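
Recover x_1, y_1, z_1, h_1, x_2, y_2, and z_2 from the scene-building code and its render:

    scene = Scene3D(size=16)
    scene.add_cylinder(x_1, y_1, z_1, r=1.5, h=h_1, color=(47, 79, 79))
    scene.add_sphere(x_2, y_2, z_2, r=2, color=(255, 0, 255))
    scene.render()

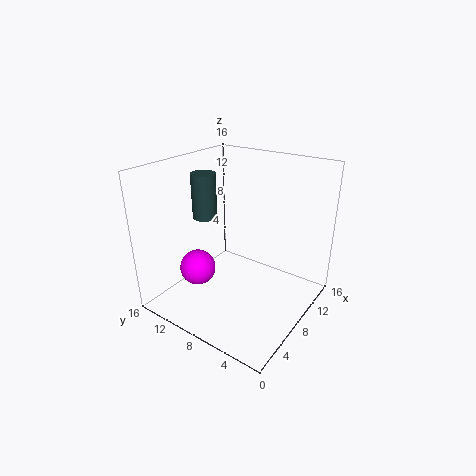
x_1 = 9.5
y_1 = 14
z_1 = 8.5
h_1 = 5.5
x_2 = 5
y_2 = 11.5
z_2 = 4.5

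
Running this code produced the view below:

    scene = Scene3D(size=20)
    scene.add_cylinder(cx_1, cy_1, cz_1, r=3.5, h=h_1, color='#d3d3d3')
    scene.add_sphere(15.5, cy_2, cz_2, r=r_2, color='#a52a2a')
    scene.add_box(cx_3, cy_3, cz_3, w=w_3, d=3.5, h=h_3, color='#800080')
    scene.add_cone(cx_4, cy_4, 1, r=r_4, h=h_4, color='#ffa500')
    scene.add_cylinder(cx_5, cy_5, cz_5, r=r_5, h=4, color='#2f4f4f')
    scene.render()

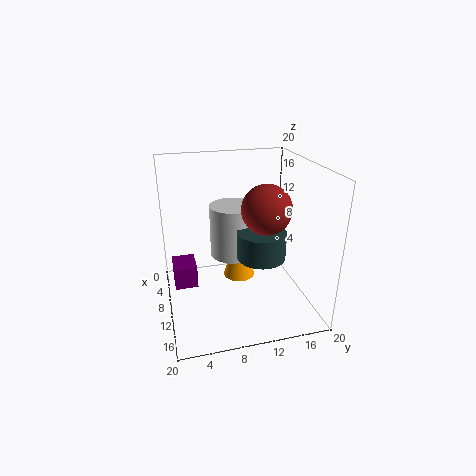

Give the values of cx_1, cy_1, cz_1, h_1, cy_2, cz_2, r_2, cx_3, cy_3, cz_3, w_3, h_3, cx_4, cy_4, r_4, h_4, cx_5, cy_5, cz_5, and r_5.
cx_1 = 5
cy_1 = 10.5
cz_1 = 5
h_1 = 8
cy_2 = 12
cz_2 = 16
r_2 = 3
cx_3 = 2
cy_3 = 1
cz_3 = 0.5
w_3 = 4.5
h_3 = 3.5
cx_4 = 5
cy_4 = 11.5
r_4 = 2.5
h_4 = 8.5
cx_5 = 10
cy_5 = 13.5
cz_5 = 6.5
r_5 = 3.5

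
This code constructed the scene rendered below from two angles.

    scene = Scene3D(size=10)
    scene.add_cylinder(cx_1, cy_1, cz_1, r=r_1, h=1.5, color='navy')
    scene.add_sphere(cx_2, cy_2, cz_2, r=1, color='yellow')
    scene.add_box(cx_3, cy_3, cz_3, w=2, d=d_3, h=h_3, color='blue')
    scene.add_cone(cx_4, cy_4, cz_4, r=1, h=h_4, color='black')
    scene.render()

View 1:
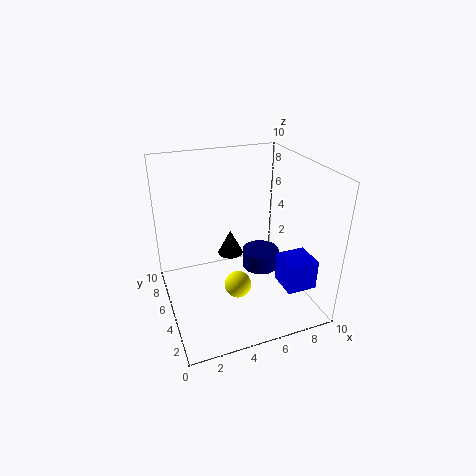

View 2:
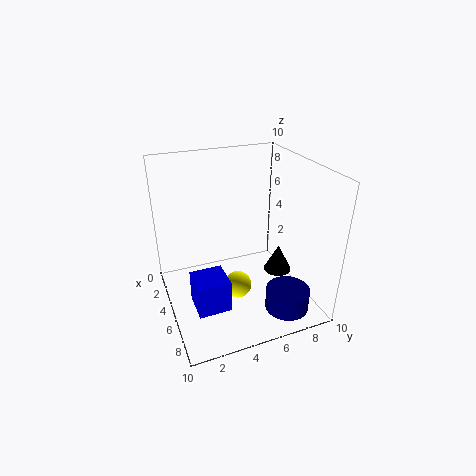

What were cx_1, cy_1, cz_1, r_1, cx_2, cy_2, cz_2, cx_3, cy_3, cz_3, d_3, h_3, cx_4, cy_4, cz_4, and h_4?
cx_1 = 8; cy_1 = 7.5; cz_1 = 0.5; r_1 = 1.5; cx_2 = 5; cy_2 = 5; cz_2 = 1; cx_3 = 7; cy_3 = 1; cz_3 = 2.5; d_3 = 2; h_3 = 2; cx_4 = 5.5; cy_4 = 8; cz_4 = 2; h_4 = 2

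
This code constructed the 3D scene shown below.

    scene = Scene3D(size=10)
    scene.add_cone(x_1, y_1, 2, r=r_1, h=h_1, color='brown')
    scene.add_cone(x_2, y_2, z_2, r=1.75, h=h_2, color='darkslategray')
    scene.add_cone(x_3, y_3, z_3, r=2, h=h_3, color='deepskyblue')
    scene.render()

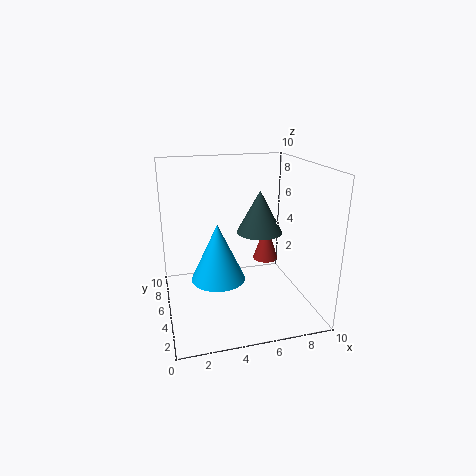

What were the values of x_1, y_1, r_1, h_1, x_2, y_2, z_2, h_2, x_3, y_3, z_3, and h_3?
x_1 = 8, y_1 = 7.5, r_1 = 1, h_1 = 3, x_2 = 7.25, y_2 = 7, z_2 = 4.5, h_2 = 3.25, x_3 = 3.75, y_3 = 6, z_3 = 1.5, h_3 = 4.25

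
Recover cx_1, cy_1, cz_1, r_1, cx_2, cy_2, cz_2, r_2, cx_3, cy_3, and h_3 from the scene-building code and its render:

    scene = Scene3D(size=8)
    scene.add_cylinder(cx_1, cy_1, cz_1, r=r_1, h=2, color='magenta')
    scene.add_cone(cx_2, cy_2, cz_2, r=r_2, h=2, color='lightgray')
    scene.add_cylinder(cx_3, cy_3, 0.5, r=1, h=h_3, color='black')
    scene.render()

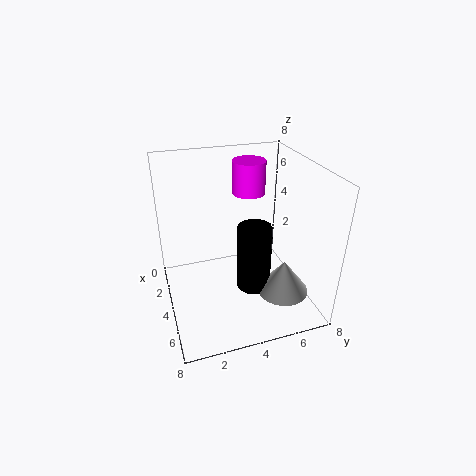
cx_1 = 1.5
cy_1 = 5.5
cz_1 = 5.5
r_1 = 1
cx_2 = 5
cy_2 = 6.5
cz_2 = 0.5
r_2 = 1.5
cx_3 = 4
cy_3 = 5
h_3 = 4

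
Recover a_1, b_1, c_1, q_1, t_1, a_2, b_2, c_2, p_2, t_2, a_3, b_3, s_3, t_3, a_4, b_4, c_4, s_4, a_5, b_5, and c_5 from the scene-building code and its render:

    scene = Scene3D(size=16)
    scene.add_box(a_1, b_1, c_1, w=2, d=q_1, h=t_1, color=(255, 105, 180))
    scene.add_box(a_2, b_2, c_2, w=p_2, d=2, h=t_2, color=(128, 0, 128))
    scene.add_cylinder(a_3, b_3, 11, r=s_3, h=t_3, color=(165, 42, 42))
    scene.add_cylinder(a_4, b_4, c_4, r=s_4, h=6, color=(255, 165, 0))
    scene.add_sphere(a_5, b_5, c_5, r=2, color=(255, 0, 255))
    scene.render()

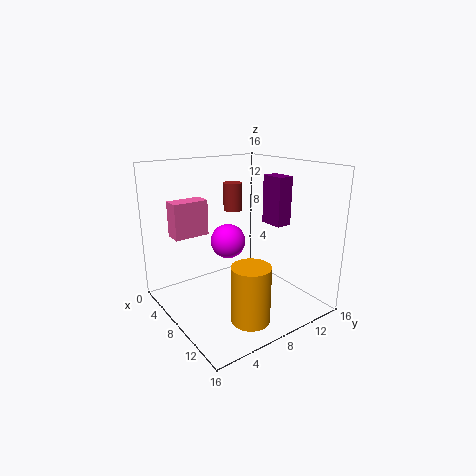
a_1 = 3
b_1 = 2
c_1 = 8
q_1 = 4
t_1 = 4
a_2 = 5
b_2 = 14
c_2 = 8
p_2 = 3
t_2 = 6
a_3 = 7
b_3 = 8
s_3 = 1
t_3 = 3
a_4 = 13
b_4 = 6
c_4 = 1
s_4 = 2
a_5 = 6
b_5 = 8
c_5 = 7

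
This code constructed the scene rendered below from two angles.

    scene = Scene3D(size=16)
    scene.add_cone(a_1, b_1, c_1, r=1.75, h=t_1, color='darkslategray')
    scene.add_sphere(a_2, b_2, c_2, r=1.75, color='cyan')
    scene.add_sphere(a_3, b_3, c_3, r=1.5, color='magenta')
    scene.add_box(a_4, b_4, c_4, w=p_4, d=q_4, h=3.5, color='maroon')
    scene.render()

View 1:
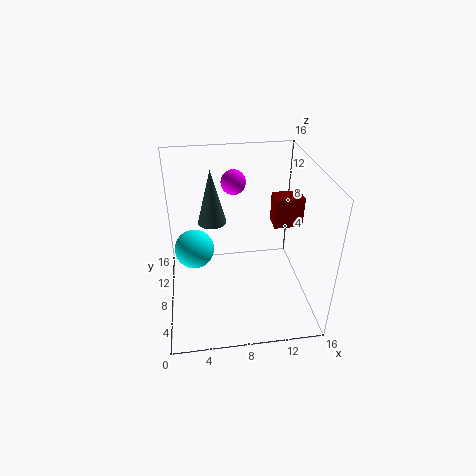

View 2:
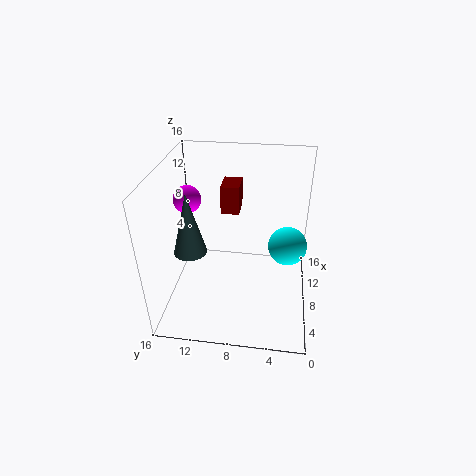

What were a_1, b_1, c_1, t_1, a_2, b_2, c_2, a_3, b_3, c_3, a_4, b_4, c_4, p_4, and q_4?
a_1 = 5.5, b_1 = 12.75, c_1 = 7.5, t_1 = 6.75, a_2 = 3.25, b_2 = 2.75, c_2 = 10.75, a_3 = 8.25, b_3 = 13.5, c_3 = 12.25, a_4 = 12.25, b_4 = 8.5, c_4 = 8.5, p_4 = 3.25, q_4 = 2.25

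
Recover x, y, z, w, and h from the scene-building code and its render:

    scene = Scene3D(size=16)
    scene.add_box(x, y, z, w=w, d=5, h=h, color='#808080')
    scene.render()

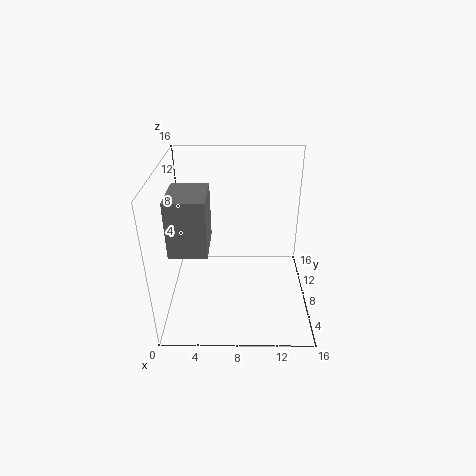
x = 1, y = 4, z = 8, w = 4, h = 6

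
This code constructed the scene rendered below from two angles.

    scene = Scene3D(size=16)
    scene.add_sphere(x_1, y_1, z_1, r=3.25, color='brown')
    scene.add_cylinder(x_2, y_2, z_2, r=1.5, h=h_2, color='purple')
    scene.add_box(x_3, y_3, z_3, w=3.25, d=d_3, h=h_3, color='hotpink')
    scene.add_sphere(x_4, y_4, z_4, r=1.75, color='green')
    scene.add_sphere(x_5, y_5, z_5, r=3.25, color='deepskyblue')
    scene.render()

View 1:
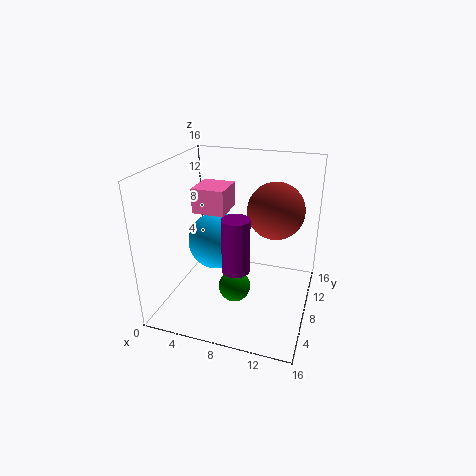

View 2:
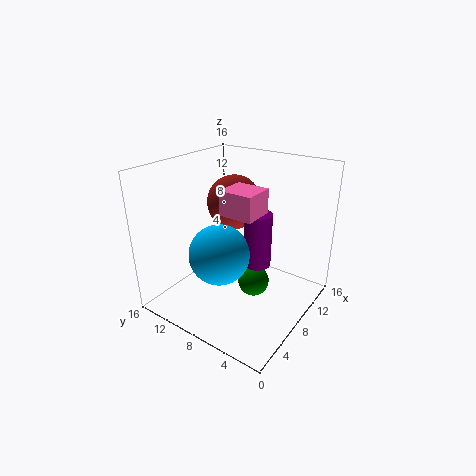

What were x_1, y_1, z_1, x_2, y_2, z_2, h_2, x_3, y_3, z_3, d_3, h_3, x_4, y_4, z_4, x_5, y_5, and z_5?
x_1 = 11.5; y_1 = 11; z_1 = 10.5; x_2 = 8.5; y_2 = 5.75; z_2 = 5.25; h_2 = 6; x_3 = 4.5; y_3 = 4.25; z_3 = 12; d_3 = 3.5; h_3 = 2.5; x_4 = 8.25; y_4 = 6; z_4 = 3; x_5 = 5.25; y_5 = 8.5; z_5 = 7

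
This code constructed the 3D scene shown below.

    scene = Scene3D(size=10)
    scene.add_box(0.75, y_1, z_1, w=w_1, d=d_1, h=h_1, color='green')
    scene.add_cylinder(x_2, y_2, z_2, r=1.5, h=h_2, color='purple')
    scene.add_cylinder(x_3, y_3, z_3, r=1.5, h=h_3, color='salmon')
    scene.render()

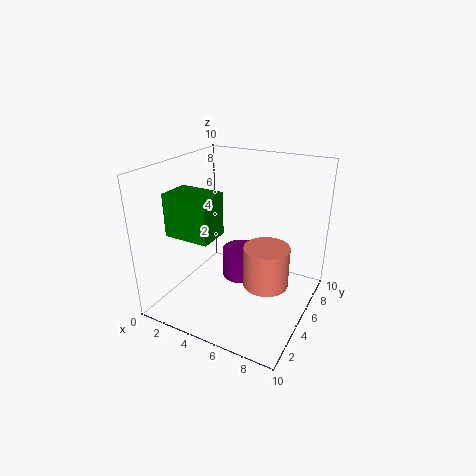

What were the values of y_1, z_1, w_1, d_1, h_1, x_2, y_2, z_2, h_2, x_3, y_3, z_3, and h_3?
y_1 = 2.5
z_1 = 5.25
w_1 = 3.25
d_1 = 2.25
h_1 = 3
x_2 = 4.25
y_2 = 7
z_2 = 0.75
h_2 = 2.25
x_3 = 7.5
y_3 = 4.25
z_3 = 2.5
h_3 = 2.75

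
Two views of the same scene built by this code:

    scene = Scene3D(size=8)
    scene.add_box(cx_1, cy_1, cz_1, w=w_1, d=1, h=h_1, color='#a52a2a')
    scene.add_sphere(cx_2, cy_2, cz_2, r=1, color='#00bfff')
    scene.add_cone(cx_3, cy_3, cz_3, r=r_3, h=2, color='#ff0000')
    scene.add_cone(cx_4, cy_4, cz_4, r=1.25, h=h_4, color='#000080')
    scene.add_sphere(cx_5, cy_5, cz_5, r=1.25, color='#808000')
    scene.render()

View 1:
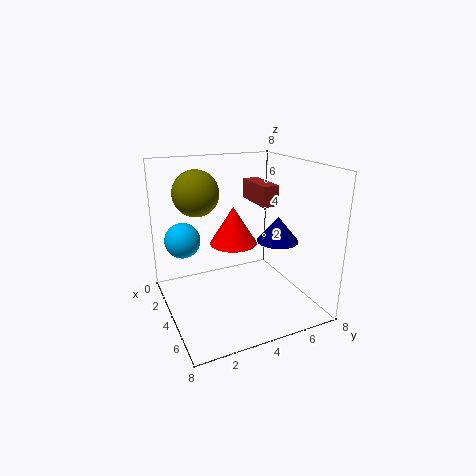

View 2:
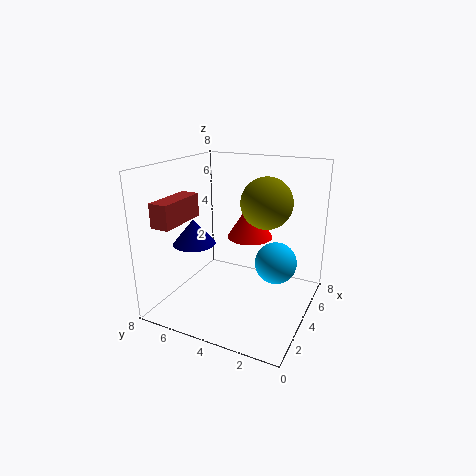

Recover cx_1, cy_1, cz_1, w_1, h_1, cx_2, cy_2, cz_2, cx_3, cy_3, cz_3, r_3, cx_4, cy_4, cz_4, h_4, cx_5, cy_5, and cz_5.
cx_1 = 0.5, cy_1 = 6, cz_1 = 5.25, w_1 = 2.75, h_1 = 1.25, cx_2 = 2.5, cy_2 = 1.25, cz_2 = 3.75, cx_3 = 4.5, cy_3 = 3.5, cz_3 = 4, r_3 = 1.25, cx_4 = 3.75, cy_4 = 6.75, cz_4 = 3.25, h_4 = 1.5, cx_5 = 3, cy_5 = 2, cz_5 = 6.5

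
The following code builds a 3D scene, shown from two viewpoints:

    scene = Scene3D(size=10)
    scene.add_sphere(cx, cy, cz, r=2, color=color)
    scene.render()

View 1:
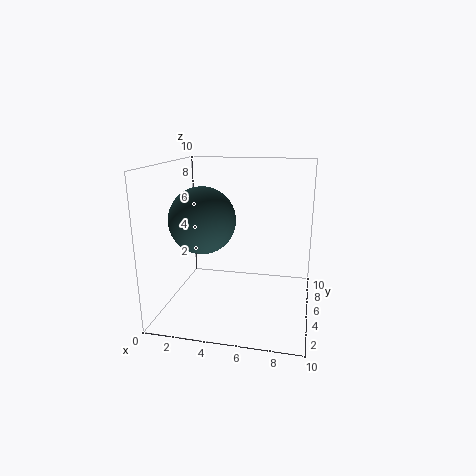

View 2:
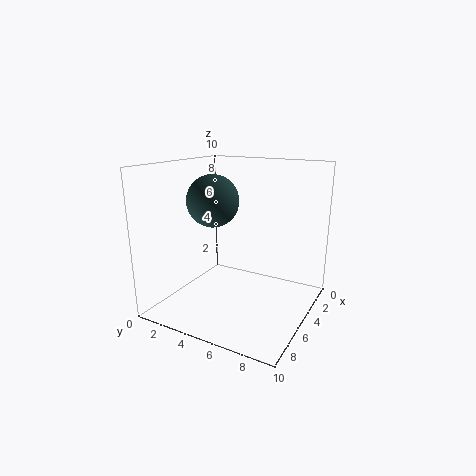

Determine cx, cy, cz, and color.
cx = 3.5
cy = 2
cz = 7
color = 'darkslategray'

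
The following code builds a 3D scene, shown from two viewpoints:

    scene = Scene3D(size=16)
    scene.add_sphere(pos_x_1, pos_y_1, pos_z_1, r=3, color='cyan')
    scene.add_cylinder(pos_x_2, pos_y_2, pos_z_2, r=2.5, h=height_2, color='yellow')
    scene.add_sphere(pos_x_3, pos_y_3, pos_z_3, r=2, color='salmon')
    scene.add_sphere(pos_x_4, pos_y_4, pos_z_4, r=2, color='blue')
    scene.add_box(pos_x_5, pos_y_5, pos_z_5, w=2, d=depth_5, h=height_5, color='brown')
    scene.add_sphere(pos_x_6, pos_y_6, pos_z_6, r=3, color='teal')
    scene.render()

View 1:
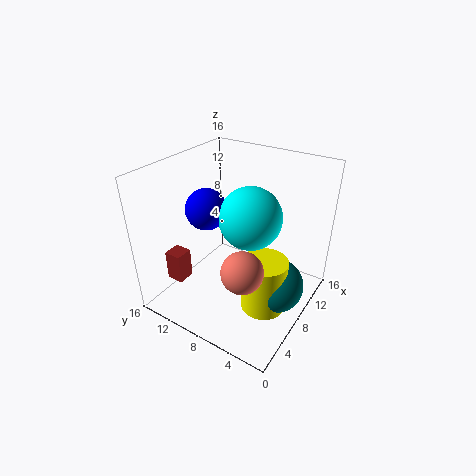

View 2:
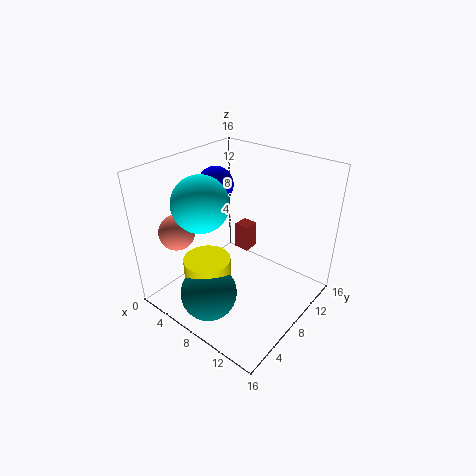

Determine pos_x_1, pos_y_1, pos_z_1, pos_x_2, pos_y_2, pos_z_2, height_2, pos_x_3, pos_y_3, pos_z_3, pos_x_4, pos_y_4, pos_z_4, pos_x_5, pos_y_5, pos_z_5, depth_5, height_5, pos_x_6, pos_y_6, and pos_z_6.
pos_x_1 = 5.5; pos_y_1 = 5; pos_z_1 = 12.5; pos_x_2 = 7; pos_y_2 = 4; pos_z_2 = 1; height_2 = 6; pos_x_3 = 2.5; pos_y_3 = 4; pos_z_3 = 8.5; pos_x_4 = 4; pos_y_4 = 9; pos_z_4 = 13; pos_x_5 = 3.5; pos_y_5 = 13; pos_z_5 = 2.5; depth_5 = 2; height_5 = 3.5; pos_x_6 = 8; pos_y_6 = 3; pos_z_6 = 3.5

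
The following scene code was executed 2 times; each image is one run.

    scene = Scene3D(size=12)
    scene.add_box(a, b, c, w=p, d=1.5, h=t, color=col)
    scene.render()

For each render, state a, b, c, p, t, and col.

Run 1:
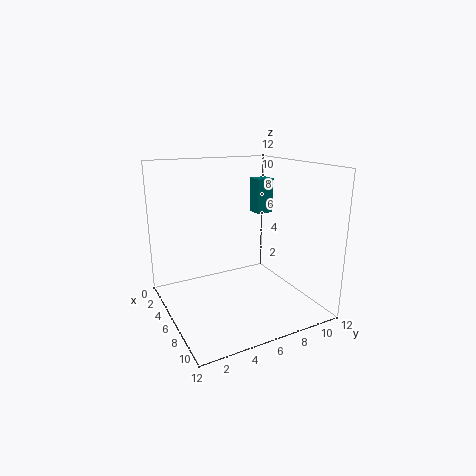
a = 3.5
b = 8.5
c = 7.5
p = 1.5
t = 3
col = 'teal'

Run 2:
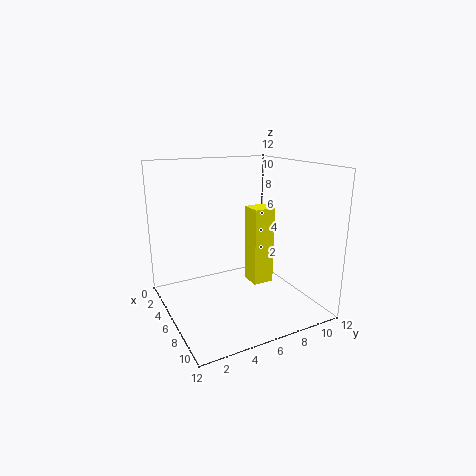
a = 9
b = 5
c = 4
p = 1.5
t = 5.5
col = 'yellow'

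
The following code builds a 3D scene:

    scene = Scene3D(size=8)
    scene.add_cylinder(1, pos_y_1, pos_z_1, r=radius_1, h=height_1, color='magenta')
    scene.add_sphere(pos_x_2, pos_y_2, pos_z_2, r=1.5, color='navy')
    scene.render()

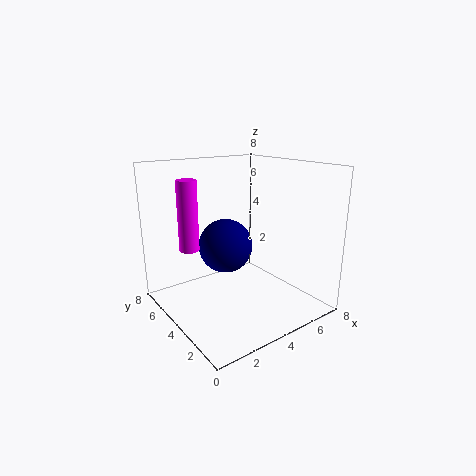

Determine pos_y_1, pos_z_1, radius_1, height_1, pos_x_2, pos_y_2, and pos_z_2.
pos_y_1 = 4
pos_z_1 = 4
radius_1 = 0.5
height_1 = 3.5
pos_x_2 = 3.5
pos_y_2 = 4.5
pos_z_2 = 3.5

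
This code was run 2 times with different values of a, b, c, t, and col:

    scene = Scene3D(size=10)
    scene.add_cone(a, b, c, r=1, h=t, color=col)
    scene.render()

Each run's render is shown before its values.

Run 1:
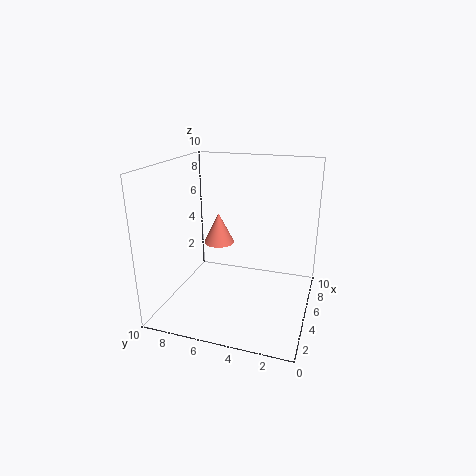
a = 4
b = 6
c = 5
t = 2
col = 'salmon'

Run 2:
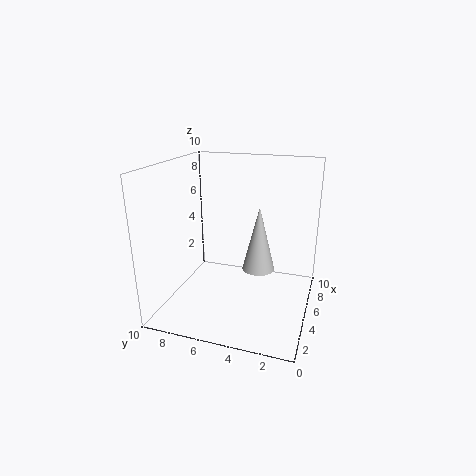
a = 3
b = 3
c = 4
t = 4
col = 'lightgray'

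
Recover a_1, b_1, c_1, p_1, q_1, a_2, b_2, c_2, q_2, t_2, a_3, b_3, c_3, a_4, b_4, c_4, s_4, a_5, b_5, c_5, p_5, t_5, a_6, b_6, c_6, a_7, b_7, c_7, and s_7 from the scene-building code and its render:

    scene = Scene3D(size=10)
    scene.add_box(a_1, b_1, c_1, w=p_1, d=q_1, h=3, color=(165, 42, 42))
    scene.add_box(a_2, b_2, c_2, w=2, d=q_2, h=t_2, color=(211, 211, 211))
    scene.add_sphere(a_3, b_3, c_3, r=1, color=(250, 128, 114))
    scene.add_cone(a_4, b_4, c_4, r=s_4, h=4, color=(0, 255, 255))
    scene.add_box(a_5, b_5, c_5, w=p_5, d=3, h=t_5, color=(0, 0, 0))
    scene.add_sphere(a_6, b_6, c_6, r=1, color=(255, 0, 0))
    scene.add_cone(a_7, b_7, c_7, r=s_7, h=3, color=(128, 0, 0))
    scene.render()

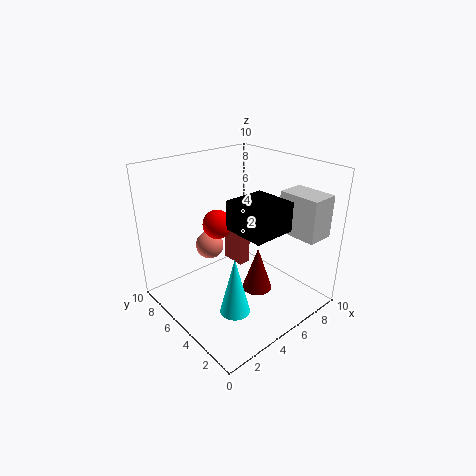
a_1 = 7
b_1 = 7
c_1 = 1
p_1 = 1
q_1 = 2
a_2 = 8
b_2 = 1
c_2 = 5
q_2 = 3
t_2 = 3
a_3 = 4
b_3 = 7
c_3 = 4
a_4 = 3
b_4 = 3
c_4 = 1
s_4 = 1
a_5 = 4
b_5 = 2
c_5 = 6
p_5 = 3
t_5 = 2
a_6 = 4
b_6 = 6
c_6 = 6
a_7 = 5
b_7 = 3
c_7 = 2
s_7 = 1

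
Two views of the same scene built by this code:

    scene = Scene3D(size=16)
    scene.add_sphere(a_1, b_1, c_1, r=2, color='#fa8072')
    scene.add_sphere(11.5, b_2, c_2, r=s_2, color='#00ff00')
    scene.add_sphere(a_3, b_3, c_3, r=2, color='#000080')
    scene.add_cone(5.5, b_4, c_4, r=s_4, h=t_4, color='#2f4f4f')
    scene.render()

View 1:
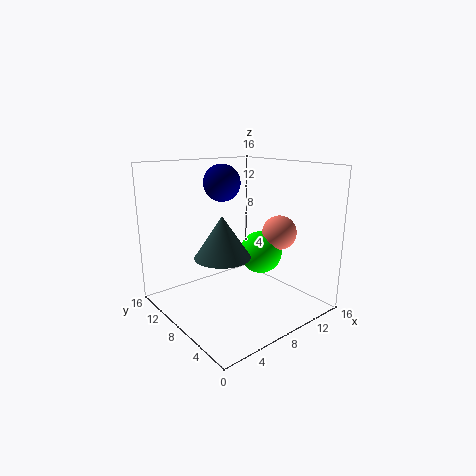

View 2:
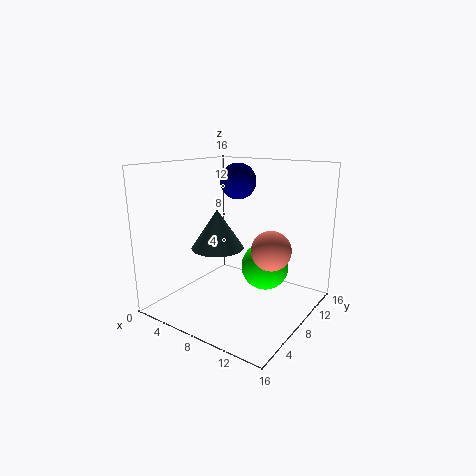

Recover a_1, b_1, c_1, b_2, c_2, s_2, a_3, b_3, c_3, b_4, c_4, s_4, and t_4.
a_1 = 13; b_1 = 6.5; c_1 = 8; b_2 = 8; c_2 = 5.5; s_2 = 2.5; a_3 = 7; b_3 = 9.5; c_3 = 14; b_4 = 7.5; c_4 = 6.5; s_4 = 3; t_4 = 4.5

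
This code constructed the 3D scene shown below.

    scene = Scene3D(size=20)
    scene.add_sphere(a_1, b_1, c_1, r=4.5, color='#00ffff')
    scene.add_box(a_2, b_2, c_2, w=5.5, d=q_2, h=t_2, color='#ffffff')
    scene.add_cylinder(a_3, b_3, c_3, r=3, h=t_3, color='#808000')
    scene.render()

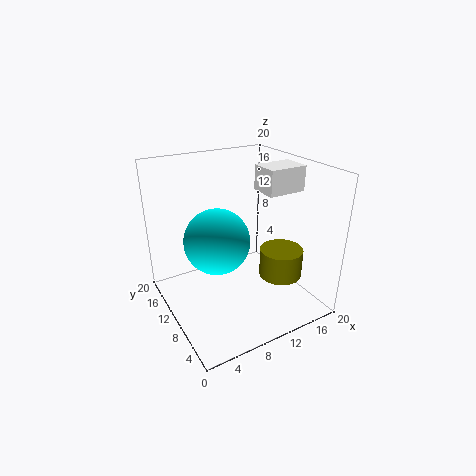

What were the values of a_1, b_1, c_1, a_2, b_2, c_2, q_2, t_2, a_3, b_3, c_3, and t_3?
a_1 = 7; b_1 = 10.5; c_1 = 10; a_2 = 13.5; b_2 = 7.5; c_2 = 16; q_2 = 4; t_2 = 3.5; a_3 = 15; b_3 = 6.5; c_3 = 4.5; t_3 = 4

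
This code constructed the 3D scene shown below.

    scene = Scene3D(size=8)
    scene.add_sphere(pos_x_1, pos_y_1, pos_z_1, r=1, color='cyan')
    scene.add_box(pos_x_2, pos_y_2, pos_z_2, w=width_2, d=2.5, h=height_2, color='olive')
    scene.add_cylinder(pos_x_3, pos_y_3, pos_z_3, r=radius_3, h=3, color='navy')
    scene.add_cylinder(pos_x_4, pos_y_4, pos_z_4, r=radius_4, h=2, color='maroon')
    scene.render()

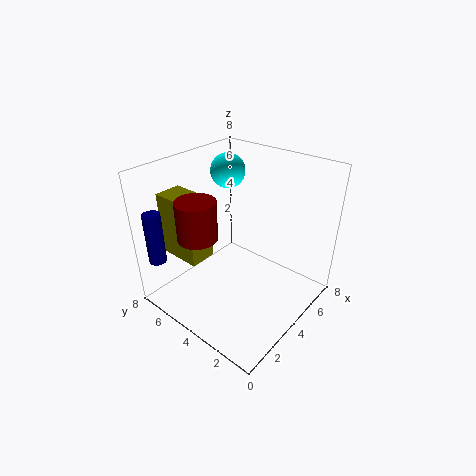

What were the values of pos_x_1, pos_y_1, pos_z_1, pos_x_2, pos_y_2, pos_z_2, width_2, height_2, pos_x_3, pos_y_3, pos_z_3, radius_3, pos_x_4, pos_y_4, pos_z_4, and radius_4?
pos_x_1 = 5.5; pos_y_1 = 6; pos_z_1 = 7; pos_x_2 = 1.5; pos_y_2 = 5; pos_z_2 = 3; width_2 = 1.5; height_2 = 3.5; pos_x_3 = 1; pos_y_3 = 7.5; pos_z_3 = 2.5; radius_3 = 0.5; pos_x_4 = 1.5; pos_y_4 = 4.5; pos_z_4 = 5; radius_4 = 1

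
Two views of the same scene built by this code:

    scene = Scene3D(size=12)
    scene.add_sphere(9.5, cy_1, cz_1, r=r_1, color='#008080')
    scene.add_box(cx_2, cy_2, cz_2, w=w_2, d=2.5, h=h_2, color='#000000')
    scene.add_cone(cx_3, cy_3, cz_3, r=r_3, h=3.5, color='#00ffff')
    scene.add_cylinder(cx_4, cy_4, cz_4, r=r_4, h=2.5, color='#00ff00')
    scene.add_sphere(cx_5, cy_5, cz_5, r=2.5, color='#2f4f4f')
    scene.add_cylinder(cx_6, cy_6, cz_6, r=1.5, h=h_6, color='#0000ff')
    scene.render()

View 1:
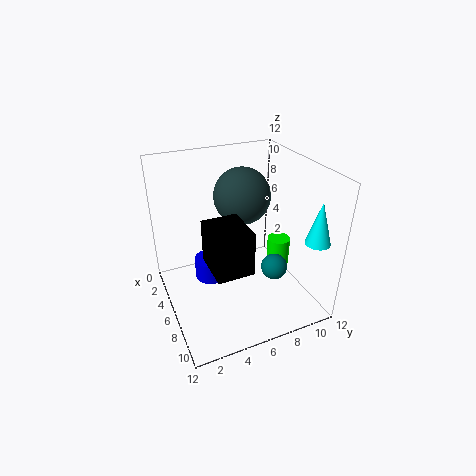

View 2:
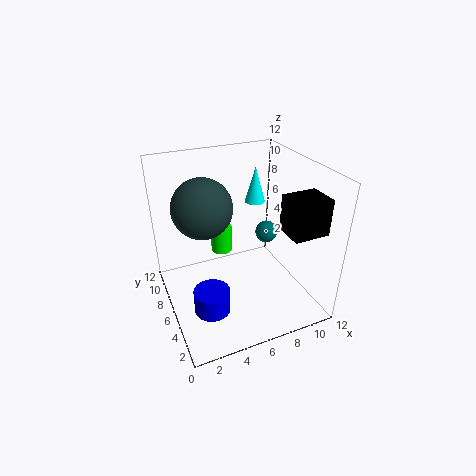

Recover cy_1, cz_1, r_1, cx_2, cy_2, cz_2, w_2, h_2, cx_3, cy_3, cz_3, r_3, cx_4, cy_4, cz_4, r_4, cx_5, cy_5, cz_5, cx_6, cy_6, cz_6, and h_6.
cy_1 = 7.5
cz_1 = 5
r_1 = 1
cx_2 = 9
cy_2 = 2
cz_2 = 7
w_2 = 3
h_2 = 3
cx_3 = 10
cy_3 = 11
cz_3 = 6.5
r_3 = 1
cx_4 = 6
cy_4 = 10
cz_4 = 2.5
r_4 = 1
cx_5 = 3.5
cy_5 = 7.5
cz_5 = 8.5
cx_6 = 3
cy_6 = 4.5
cz_6 = 0.5
h_6 = 2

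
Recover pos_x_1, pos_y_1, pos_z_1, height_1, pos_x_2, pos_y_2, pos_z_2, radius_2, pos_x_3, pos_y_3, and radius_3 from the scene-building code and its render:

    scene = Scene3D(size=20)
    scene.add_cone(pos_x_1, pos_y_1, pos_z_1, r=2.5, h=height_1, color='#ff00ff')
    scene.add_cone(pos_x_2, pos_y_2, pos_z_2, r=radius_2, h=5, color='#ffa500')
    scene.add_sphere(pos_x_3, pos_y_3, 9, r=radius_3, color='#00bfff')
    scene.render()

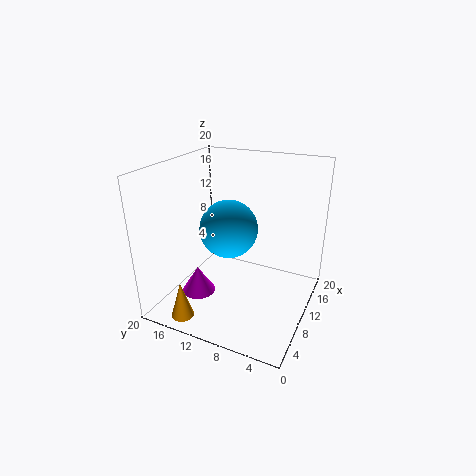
pos_x_1 = 8.5
pos_y_1 = 16
pos_z_1 = 0.5
height_1 = 4
pos_x_2 = 2
pos_y_2 = 14.5
pos_z_2 = 1
radius_2 = 1.5
pos_x_3 = 14
pos_y_3 = 13.5
radius_3 = 4.5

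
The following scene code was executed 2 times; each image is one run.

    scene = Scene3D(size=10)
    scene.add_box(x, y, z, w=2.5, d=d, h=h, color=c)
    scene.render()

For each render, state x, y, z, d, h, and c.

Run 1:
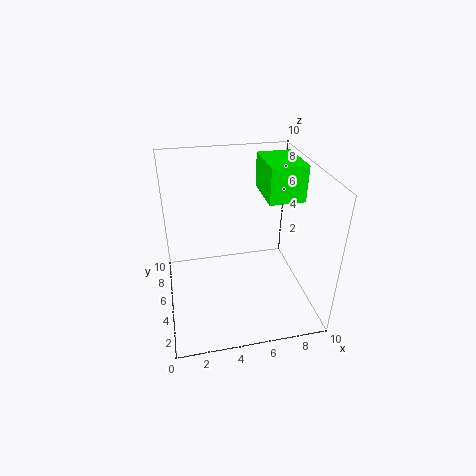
x = 7, y = 4.5, z = 7.5, d = 3.5, h = 2.5, c = 'lime'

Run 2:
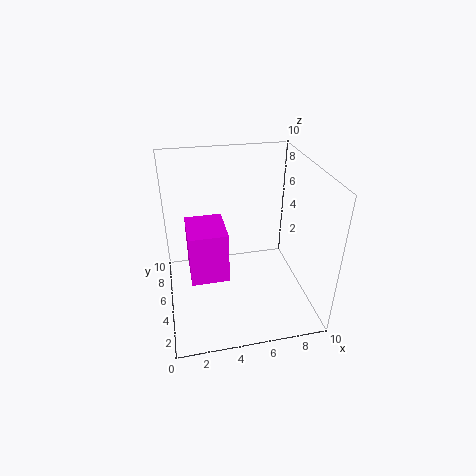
x = 1.5, y = 3, z = 3, d = 3, h = 3.5, c = 'magenta'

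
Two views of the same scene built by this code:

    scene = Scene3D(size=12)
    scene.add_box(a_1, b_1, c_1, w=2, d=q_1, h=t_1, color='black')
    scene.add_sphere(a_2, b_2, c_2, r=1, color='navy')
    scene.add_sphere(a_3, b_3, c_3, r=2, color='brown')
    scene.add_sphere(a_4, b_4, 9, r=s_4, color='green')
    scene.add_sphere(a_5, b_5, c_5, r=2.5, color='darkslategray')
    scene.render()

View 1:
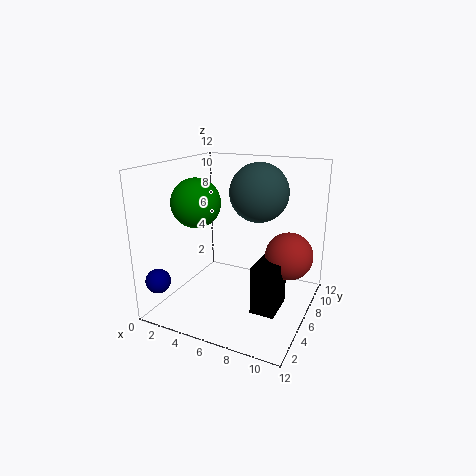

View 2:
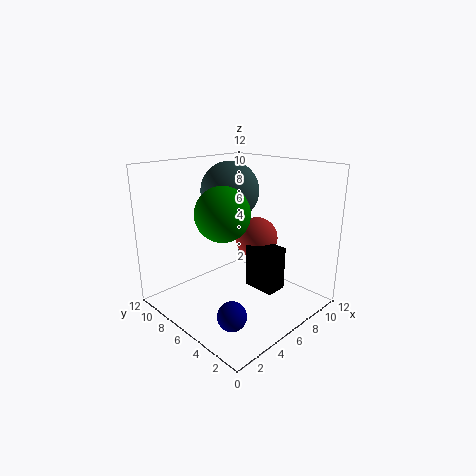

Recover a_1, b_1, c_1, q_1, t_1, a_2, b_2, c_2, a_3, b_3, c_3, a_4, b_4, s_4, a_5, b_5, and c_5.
a_1 = 8, b_1 = 4, c_1 = 0.5, q_1 = 3, t_1 = 4, a_2 = 1, b_2 = 1.5, c_2 = 3, a_3 = 10, b_3 = 7.5, c_3 = 4.5, a_4 = 3, b_4 = 4.5, s_4 = 2, a_5 = 7, b_5 = 8, c_5 = 9.5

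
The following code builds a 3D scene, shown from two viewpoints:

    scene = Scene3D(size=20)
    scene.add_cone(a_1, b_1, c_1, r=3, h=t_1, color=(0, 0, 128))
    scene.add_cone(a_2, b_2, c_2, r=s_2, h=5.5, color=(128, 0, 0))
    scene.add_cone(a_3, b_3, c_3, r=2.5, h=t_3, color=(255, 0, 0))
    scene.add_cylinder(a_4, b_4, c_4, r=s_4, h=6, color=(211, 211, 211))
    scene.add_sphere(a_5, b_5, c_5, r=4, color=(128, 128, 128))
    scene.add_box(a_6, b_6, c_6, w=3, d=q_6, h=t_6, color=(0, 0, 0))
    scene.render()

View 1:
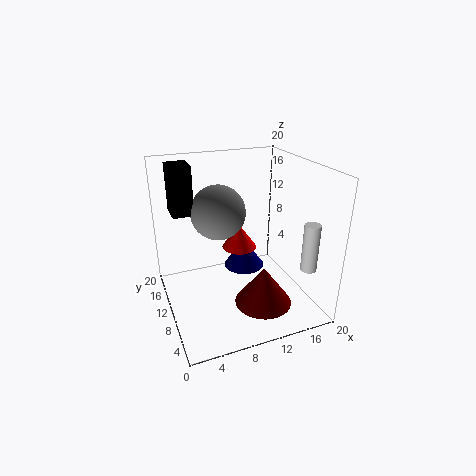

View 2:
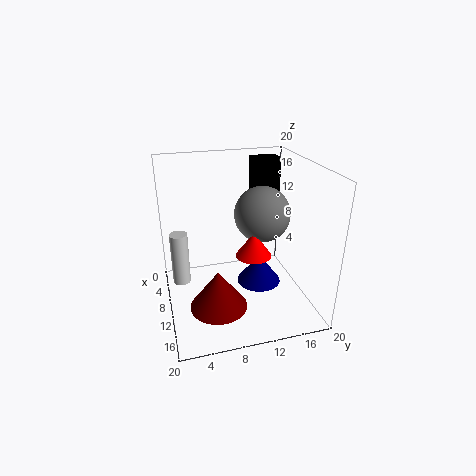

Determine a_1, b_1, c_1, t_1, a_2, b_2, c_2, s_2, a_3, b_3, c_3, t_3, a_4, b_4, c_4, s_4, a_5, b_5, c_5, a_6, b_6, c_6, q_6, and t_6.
a_1 = 12, b_1 = 12.5, c_1 = 4, t_1 = 4, a_2 = 12.5, b_2 = 6.5, c_2 = 1, s_2 = 4, a_3 = 11, b_3 = 12, c_3 = 7.5, t_3 = 3.5, a_4 = 16, b_4 = 1.5, c_4 = 8.5, s_4 = 1, a_5 = 8.5, b_5 = 14, c_5 = 12.5, a_6 = 2, b_6 = 14, c_6 = 12.5, q_6 = 4, t_6 = 7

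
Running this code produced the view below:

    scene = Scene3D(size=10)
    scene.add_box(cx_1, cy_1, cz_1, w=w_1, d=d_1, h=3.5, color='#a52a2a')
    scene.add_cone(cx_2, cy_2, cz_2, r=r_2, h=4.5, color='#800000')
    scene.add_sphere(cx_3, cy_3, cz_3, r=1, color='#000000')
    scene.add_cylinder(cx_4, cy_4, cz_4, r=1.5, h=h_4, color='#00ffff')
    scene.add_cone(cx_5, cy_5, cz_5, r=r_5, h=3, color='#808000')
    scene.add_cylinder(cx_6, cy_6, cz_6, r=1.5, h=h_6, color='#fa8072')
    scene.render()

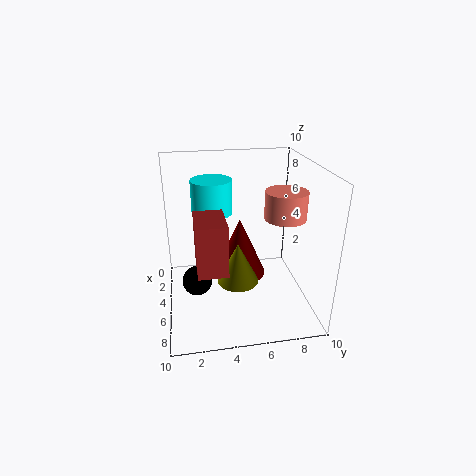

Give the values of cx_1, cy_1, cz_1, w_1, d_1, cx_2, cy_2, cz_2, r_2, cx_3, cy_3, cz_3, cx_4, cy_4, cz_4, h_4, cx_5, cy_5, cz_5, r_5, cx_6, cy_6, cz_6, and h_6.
cx_1 = 4.5; cy_1 = 2; cz_1 = 3.5; w_1 = 3; d_1 = 2; cx_2 = 3; cy_2 = 5.5; cz_2 = 1; r_2 = 2; cx_3 = 6; cy_3 = 2; cz_3 = 2.5; cx_4 = 2.5; cy_4 = 3.5; cz_4 = 6; h_4 = 2.5; cx_5 = 5; cy_5 = 5; cz_5 = 1.5; r_5 = 1.5; cx_6 = 4.5; cy_6 = 8.5; cz_6 = 6; h_6 = 2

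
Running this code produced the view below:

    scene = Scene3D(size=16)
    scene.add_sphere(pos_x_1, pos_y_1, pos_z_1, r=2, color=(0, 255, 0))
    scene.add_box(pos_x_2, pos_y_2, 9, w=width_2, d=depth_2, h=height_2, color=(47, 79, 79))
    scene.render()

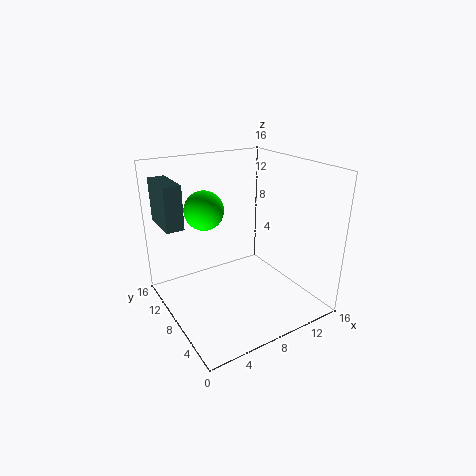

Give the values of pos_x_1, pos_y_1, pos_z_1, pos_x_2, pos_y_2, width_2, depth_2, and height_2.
pos_x_1 = 4, pos_y_1 = 8, pos_z_1 = 12, pos_x_2 = 1, pos_y_2 = 11, width_2 = 2, depth_2 = 5, height_2 = 5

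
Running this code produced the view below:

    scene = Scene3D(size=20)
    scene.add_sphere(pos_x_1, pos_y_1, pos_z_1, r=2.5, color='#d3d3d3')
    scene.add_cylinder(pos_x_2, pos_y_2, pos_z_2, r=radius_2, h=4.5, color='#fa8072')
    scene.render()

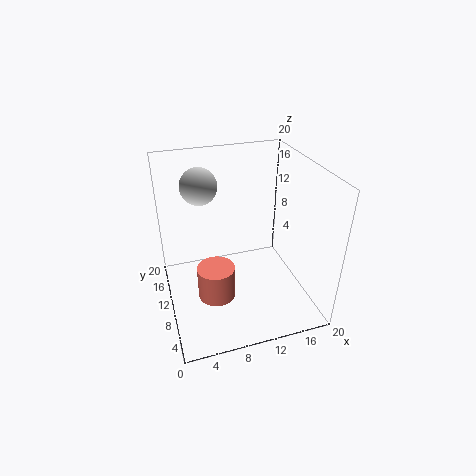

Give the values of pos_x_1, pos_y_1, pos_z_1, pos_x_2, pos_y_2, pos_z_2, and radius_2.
pos_x_1 = 5.5
pos_y_1 = 13
pos_z_1 = 17
pos_x_2 = 6
pos_y_2 = 7
pos_z_2 = 3.5
radius_2 = 2.5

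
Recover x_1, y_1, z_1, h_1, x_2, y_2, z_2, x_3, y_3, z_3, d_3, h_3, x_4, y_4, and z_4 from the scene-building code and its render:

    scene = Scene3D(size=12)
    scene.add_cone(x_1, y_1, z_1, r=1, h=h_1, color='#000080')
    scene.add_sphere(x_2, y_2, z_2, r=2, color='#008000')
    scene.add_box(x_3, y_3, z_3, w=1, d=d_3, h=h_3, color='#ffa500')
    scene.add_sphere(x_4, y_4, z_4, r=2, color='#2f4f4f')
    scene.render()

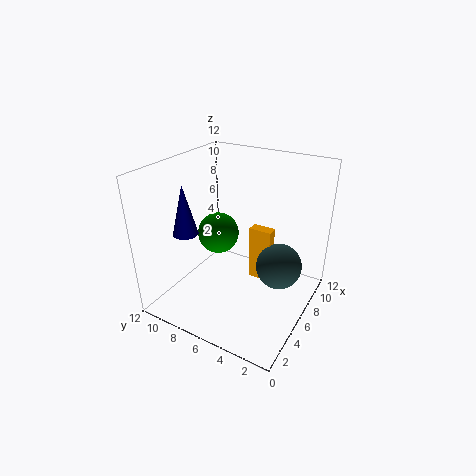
x_1 = 3, y_1 = 9, z_1 = 7, h_1 = 4, x_2 = 9, y_2 = 10, z_2 = 4, x_3 = 8, y_3 = 4, z_3 = 1, d_3 = 2, h_3 = 5, x_4 = 8, y_4 = 3, z_4 = 3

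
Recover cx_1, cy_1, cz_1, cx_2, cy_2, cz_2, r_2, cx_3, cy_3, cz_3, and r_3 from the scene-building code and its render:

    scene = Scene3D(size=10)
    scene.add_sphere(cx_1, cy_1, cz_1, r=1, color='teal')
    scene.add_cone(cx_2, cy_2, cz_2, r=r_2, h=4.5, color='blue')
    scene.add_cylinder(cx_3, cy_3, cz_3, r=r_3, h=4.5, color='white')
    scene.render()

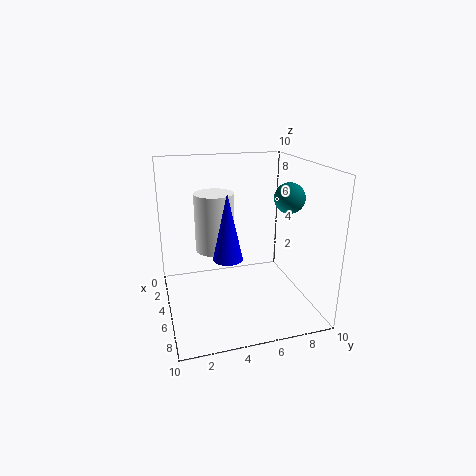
cx_1 = 6.5
cy_1 = 8
cz_1 = 8
cx_2 = 6
cy_2 = 4
cz_2 = 4
r_2 = 1
cx_3 = 2
cy_3 = 4
cz_3 = 3
r_3 = 1.5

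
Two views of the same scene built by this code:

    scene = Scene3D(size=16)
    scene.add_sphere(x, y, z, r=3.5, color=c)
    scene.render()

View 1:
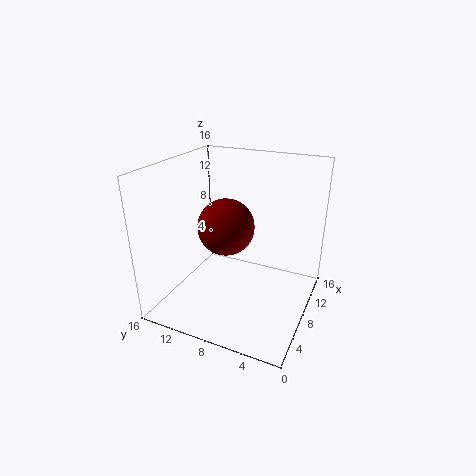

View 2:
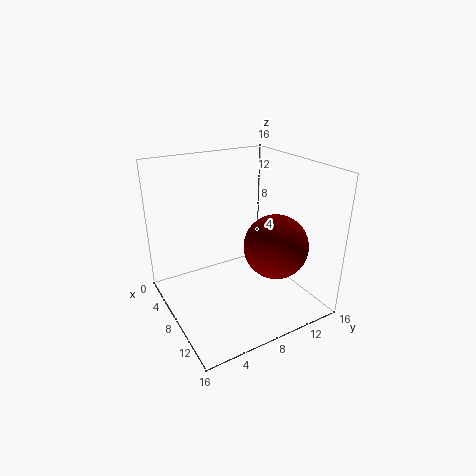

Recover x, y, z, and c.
x = 11, y = 11, z = 7.5, c = 'maroon'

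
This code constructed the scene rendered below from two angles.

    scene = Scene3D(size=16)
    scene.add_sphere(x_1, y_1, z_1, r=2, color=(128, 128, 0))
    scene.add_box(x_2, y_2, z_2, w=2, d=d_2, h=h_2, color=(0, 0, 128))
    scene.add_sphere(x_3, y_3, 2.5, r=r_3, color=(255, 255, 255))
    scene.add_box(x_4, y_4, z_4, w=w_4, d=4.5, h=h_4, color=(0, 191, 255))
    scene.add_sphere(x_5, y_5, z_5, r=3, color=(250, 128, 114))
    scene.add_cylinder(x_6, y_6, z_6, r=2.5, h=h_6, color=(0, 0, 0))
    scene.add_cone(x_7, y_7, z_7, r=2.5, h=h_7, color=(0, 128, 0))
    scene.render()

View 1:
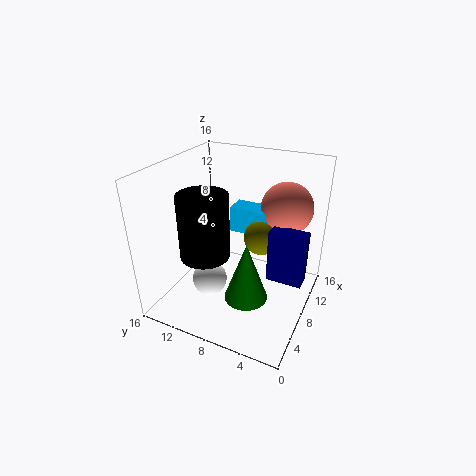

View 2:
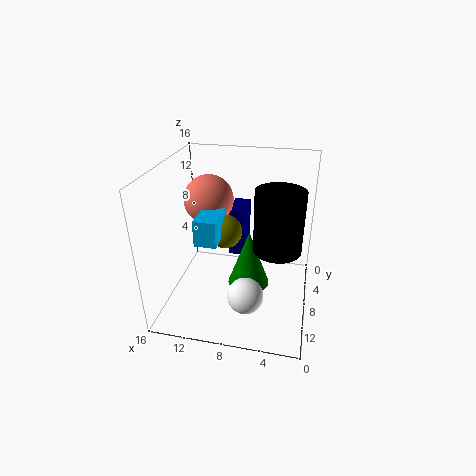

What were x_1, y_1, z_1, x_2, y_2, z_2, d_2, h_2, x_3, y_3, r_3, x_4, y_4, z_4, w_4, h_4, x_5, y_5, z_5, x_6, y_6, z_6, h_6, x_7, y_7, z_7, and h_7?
x_1 = 10
y_1 = 6
z_1 = 7.5
x_2 = 8
y_2 = 0.5
z_2 = 3.5
d_2 = 4
h_2 = 6
x_3 = 6.5
y_3 = 11
r_3 = 2
x_4 = 10
y_4 = 5.5
z_4 = 7.5
w_4 = 2.5
h_4 = 3
x_5 = 12.5
y_5 = 4
z_5 = 10.5
x_6 = 3.5
y_6 = 9.5
z_6 = 8
h_6 = 6.5
x_7 = 7
y_7 = 6.5
z_7 = 1
h_7 = 7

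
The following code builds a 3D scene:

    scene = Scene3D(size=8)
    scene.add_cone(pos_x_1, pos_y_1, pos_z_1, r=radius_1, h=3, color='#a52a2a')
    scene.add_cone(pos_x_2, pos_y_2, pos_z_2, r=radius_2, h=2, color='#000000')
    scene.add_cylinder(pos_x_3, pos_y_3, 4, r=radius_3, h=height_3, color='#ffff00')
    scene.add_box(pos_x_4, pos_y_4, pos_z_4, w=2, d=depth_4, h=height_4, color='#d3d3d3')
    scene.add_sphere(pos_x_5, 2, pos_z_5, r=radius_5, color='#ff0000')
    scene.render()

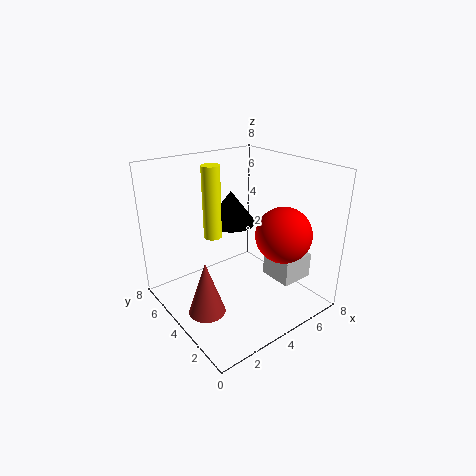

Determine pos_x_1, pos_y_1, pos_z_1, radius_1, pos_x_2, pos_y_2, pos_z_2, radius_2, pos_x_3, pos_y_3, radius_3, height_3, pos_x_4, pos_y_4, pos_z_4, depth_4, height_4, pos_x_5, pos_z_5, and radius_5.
pos_x_1 = 1.5
pos_y_1 = 3.5
pos_z_1 = 0.5
radius_1 = 1
pos_x_2 = 5
pos_y_2 = 6
pos_z_2 = 4
radius_2 = 1.5
pos_x_3 = 3
pos_y_3 = 5
radius_3 = 0.5
height_3 = 4
pos_x_4 = 6
pos_y_4 = 2
pos_z_4 = 1
depth_4 = 2
height_4 = 1.5
pos_x_5 = 5.5
pos_z_5 = 4.5
radius_5 = 1.5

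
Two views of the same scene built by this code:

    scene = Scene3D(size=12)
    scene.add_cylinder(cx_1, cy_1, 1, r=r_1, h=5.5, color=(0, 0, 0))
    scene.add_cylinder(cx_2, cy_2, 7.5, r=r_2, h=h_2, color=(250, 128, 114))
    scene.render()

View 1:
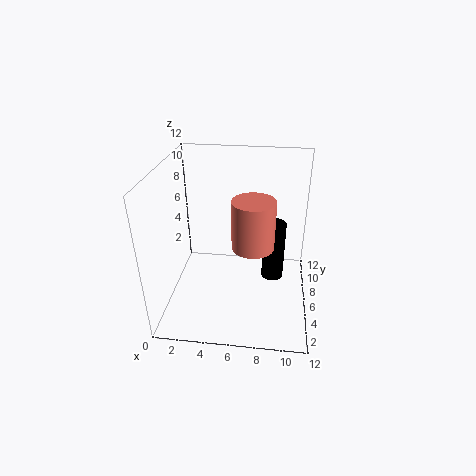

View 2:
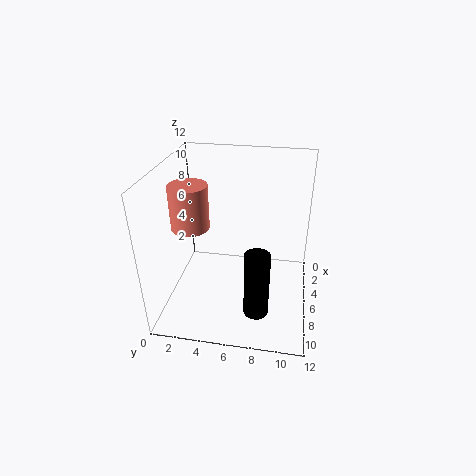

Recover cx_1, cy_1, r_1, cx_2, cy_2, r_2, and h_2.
cx_1 = 9
cy_1 = 8
r_1 = 1
cx_2 = 7.5
cy_2 = 2.5
r_2 = 1.5
h_2 = 3.5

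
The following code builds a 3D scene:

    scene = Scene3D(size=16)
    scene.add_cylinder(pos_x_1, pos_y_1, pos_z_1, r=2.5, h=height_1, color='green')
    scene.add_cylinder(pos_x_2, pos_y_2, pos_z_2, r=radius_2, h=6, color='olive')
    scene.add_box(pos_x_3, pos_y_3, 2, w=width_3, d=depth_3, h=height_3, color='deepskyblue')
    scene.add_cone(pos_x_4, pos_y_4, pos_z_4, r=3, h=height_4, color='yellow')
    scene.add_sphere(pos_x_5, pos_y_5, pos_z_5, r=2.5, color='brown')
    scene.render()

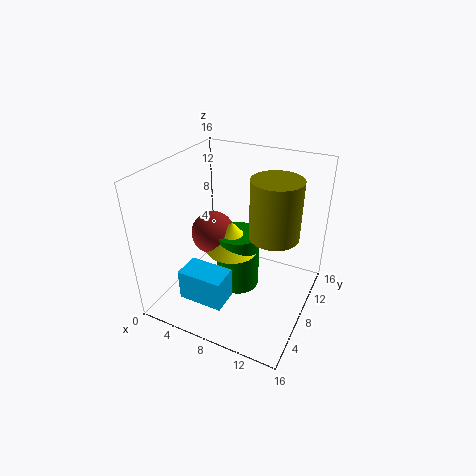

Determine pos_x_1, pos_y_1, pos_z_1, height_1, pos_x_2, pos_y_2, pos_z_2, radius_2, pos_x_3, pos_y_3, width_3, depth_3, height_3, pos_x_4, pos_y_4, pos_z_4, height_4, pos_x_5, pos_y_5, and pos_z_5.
pos_x_1 = 7.5, pos_y_1 = 9, pos_z_1 = 1, height_1 = 7, pos_x_2 = 12.5, pos_y_2 = 7, pos_z_2 = 10, radius_2 = 2.5, pos_x_3 = 3.5, pos_y_3 = 2.5, width_3 = 5, depth_3 = 3, height_3 = 3.5, pos_x_4 = 7, pos_y_4 = 8.5, pos_z_4 = 6, height_4 = 3.5, pos_x_5 = 4.5, pos_y_5 = 8.5, pos_z_5 = 7.5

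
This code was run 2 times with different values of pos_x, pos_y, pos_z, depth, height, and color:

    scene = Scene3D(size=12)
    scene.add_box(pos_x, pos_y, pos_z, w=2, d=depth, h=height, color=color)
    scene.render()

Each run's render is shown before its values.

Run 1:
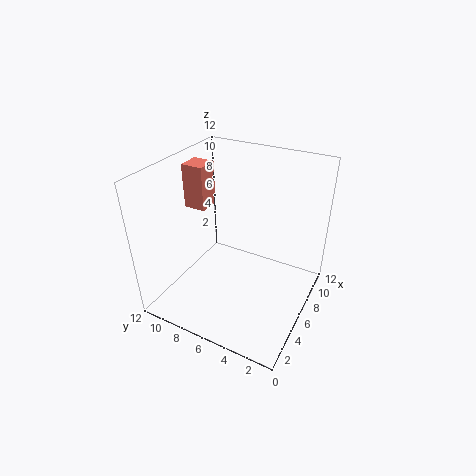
pos_x = 7
pos_y = 10
pos_z = 7
depth = 2
height = 4
color = 'salmon'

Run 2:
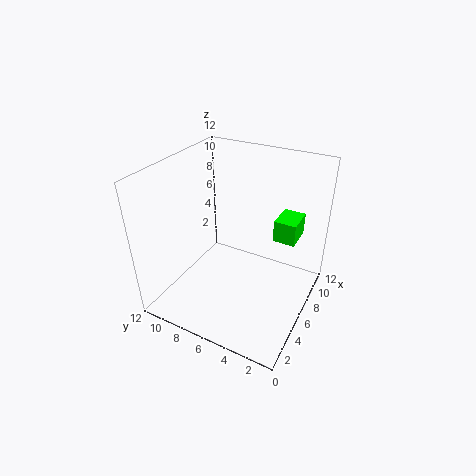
pos_x = 3.5
pos_y = 0.5
pos_z = 8.5
depth = 1.5
height = 1.5
color = 'lime'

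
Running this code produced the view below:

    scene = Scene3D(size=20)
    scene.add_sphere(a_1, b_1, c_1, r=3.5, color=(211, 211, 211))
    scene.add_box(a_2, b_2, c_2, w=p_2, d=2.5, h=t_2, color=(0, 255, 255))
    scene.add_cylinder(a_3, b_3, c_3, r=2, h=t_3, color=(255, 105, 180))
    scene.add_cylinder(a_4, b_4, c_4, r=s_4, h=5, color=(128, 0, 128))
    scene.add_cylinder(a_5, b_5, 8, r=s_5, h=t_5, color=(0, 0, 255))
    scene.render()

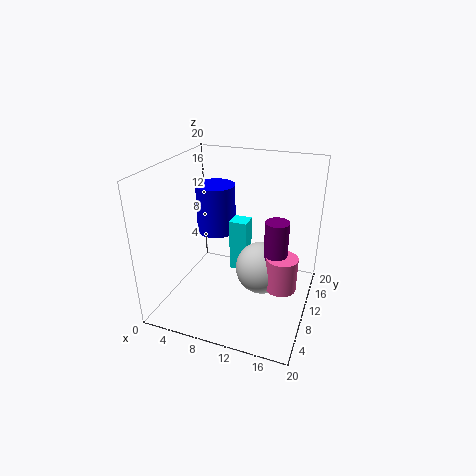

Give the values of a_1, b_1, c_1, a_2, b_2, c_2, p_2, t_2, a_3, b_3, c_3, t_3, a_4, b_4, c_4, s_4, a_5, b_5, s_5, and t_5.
a_1 = 14; b_1 = 8.5; c_1 = 7; a_2 = 8.5; b_2 = 10.5; c_2 = 4.5; p_2 = 2.5; t_2 = 7.5; a_3 = 17; b_3 = 7; c_3 = 5.5; t_3 = 4.5; a_4 = 16; b_4 = 7.5; c_4 = 9.5; s_4 = 1.5; a_5 = 4.5; b_5 = 15; s_5 = 3; t_5 = 7.5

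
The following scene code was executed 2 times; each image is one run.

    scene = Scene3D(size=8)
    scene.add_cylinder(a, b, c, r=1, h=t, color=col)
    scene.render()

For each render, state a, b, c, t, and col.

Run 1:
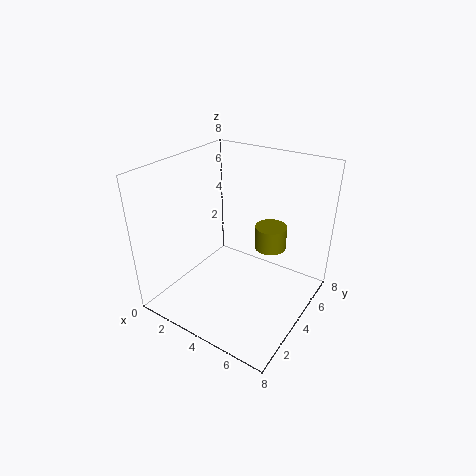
a = 4.5; b = 7; c = 2; t = 1.5; col = 'olive'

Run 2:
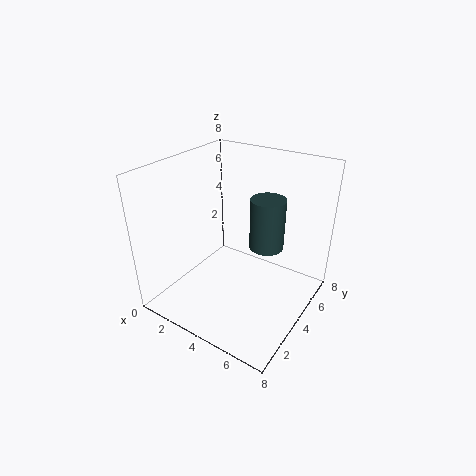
a = 5; b = 5.5; c = 3; t = 3; col = 'darkslategray'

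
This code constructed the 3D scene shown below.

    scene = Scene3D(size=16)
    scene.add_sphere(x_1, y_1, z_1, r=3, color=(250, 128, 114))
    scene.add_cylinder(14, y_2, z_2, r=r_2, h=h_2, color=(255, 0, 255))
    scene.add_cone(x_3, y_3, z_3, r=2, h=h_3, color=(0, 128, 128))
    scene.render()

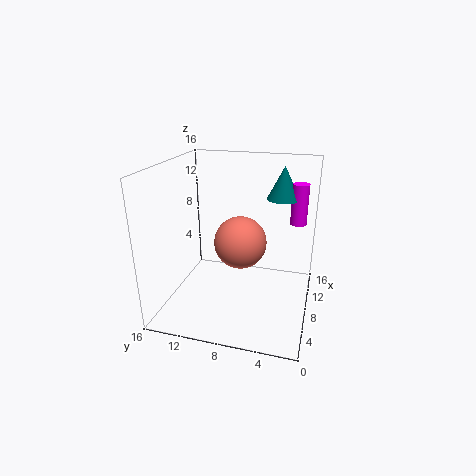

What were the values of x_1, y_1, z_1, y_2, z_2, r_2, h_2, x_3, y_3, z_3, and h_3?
x_1 = 9, y_1 = 8, z_1 = 7, y_2 = 2, z_2 = 8, r_2 = 1, h_2 = 5, x_3 = 14, y_3 = 4, z_3 = 11, h_3 = 4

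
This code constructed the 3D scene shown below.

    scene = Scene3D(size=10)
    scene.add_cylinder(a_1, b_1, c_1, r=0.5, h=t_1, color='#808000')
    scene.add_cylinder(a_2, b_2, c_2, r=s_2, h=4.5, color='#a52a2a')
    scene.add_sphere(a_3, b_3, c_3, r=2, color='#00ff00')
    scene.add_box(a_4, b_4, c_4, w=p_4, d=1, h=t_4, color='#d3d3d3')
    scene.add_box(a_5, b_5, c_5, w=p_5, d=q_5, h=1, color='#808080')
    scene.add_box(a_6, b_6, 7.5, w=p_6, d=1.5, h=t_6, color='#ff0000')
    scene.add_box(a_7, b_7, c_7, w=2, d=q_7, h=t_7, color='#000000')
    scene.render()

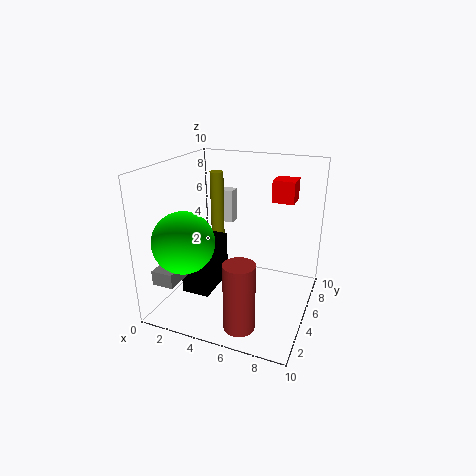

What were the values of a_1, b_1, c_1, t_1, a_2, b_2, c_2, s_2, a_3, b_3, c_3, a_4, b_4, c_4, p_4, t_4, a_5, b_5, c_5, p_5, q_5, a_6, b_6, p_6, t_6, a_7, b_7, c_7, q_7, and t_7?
a_1 = 2.5; b_1 = 7; c_1 = 4; t_1 = 5; a_2 = 6.5; b_2 = 1.5; c_2 = 0.5; s_2 = 1; a_3 = 2.5; b_3 = 2; c_3 = 5.5; a_4 = 2; b_4 = 7.5; c_4 = 5; p_4 = 1.5; t_4 = 2.5; a_5 = 0.5; b_5 = 1; c_5 = 2.5; p_5 = 1.5; q_5 = 2.5; a_6 = 7; b_6 = 6; p_6 = 1.5; t_6 = 1.5; a_7 = 1.5; b_7 = 3; c_7 = 1; q_7 = 3.5; t_7 = 3.5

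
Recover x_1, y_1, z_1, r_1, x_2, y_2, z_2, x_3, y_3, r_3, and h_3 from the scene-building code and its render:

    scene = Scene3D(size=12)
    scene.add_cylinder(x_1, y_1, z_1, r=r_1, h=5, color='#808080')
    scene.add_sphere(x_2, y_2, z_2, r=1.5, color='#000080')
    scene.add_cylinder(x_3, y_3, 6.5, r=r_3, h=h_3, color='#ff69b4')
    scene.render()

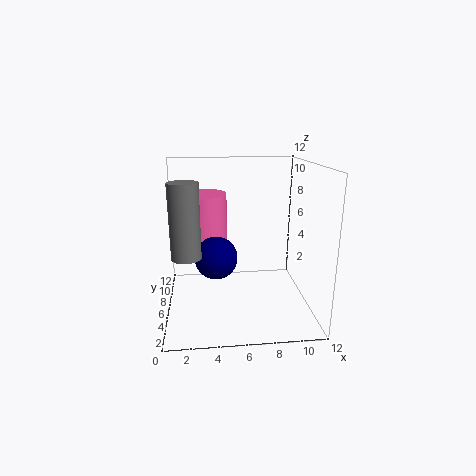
x_1 = 2
y_1 = 1
z_1 = 6.5
r_1 = 1
x_2 = 4
y_2 = 2
z_2 = 6
x_3 = 3
y_3 = 5
r_3 = 2
h_3 = 3.5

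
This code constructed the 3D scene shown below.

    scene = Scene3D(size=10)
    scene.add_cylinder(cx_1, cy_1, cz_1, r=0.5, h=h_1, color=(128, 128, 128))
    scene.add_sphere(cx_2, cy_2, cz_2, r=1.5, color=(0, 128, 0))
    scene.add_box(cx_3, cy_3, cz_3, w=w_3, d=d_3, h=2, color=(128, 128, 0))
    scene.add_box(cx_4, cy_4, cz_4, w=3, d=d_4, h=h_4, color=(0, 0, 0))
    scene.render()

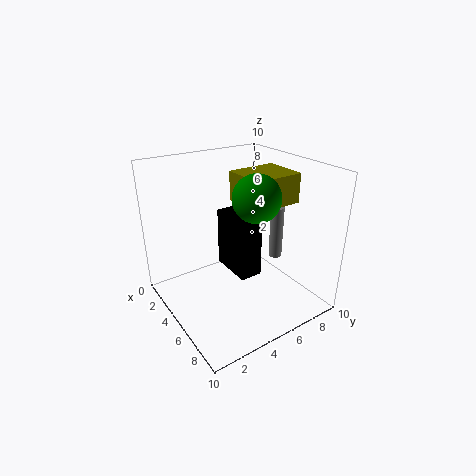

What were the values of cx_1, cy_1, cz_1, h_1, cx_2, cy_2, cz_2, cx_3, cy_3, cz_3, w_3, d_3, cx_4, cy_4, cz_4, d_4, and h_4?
cx_1 = 5; cy_1 = 8.5; cz_1 = 2.5; h_1 = 4; cx_2 = 7; cy_2 = 5; cz_2 = 8.5; cx_3 = 4; cy_3 = 5; cz_3 = 7.5; w_3 = 3; d_3 = 3.5; cx_4 = 4; cy_4 = 4; cz_4 = 3; d_4 = 1.5; h_4 = 4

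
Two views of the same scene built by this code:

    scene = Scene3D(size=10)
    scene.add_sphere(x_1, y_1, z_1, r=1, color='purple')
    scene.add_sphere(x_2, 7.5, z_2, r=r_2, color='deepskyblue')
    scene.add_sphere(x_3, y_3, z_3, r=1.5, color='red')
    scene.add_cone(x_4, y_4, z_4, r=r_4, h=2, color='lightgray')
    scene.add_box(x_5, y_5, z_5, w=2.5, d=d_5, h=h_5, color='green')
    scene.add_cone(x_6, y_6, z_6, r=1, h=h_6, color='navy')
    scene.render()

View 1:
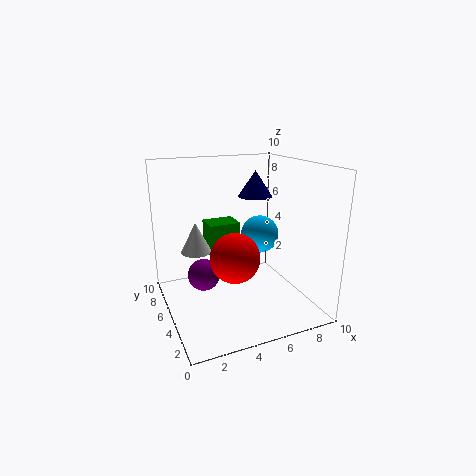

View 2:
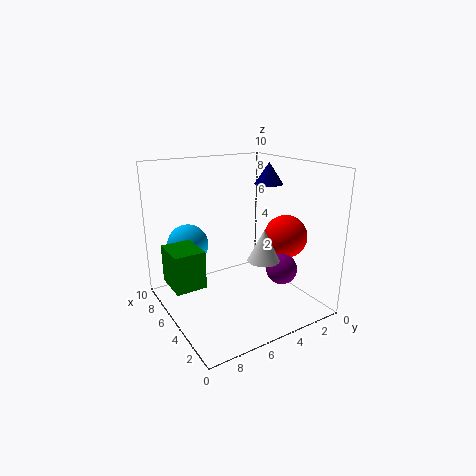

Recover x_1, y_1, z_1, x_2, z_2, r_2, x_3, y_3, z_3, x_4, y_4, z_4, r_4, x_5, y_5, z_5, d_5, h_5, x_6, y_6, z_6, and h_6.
x_1 = 2
y_1 = 3.5
z_1 = 3.5
x_2 = 8
z_2 = 4
r_2 = 1.5
x_3 = 3.5
y_3 = 2
z_3 = 5
x_4 = 2
y_4 = 5
z_4 = 4.5
r_4 = 1
x_5 = 4
y_5 = 8
z_5 = 2.5
d_5 = 2
h_5 = 2.5
x_6 = 5
y_6 = 2.5
z_6 = 8.5
h_6 = 1.5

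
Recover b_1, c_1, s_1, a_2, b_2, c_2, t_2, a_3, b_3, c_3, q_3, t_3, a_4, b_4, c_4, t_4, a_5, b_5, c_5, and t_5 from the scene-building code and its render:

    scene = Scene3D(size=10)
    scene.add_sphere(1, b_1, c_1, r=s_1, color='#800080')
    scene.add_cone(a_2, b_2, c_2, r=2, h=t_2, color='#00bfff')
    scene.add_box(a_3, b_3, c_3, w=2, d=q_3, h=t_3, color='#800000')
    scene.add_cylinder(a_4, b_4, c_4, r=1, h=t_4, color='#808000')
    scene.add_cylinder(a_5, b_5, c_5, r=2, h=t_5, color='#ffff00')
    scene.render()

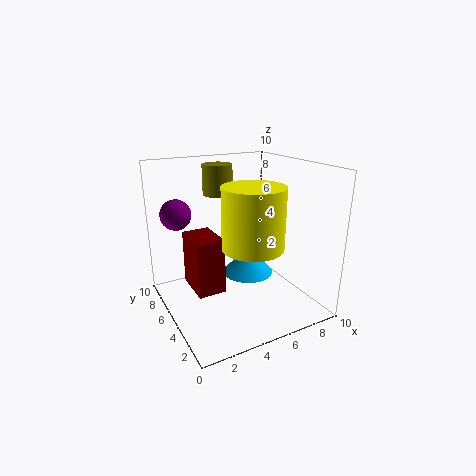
b_1 = 6, c_1 = 7, s_1 = 1, a_2 = 7, b_2 = 7, c_2 = 1, t_2 = 2, a_3 = 2, b_3 = 5, c_3 = 1, q_3 = 3, t_3 = 4, a_4 = 4, b_4 = 6, c_4 = 8, t_4 = 2, a_5 = 5, b_5 = 3, c_5 = 5, t_5 = 4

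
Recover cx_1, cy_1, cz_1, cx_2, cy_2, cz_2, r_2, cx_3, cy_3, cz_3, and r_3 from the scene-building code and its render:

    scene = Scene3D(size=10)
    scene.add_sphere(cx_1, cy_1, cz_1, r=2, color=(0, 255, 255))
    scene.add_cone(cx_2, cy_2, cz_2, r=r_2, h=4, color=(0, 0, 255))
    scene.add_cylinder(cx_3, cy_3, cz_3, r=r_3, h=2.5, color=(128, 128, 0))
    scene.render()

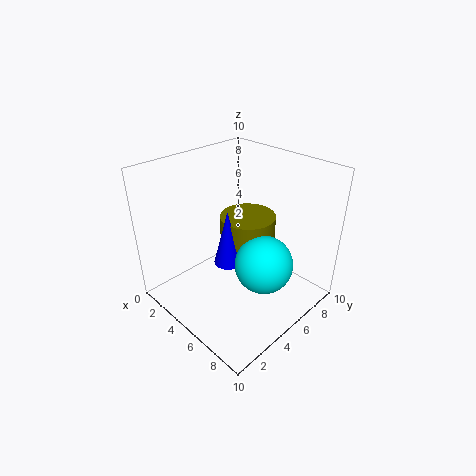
cx_1 = 7
cy_1 = 5.5
cz_1 = 3.5
cx_2 = 4.5
cy_2 = 4.5
cz_2 = 3
r_2 = 1
cx_3 = 4.5
cy_3 = 6.5
cz_3 = 3.5
r_3 = 2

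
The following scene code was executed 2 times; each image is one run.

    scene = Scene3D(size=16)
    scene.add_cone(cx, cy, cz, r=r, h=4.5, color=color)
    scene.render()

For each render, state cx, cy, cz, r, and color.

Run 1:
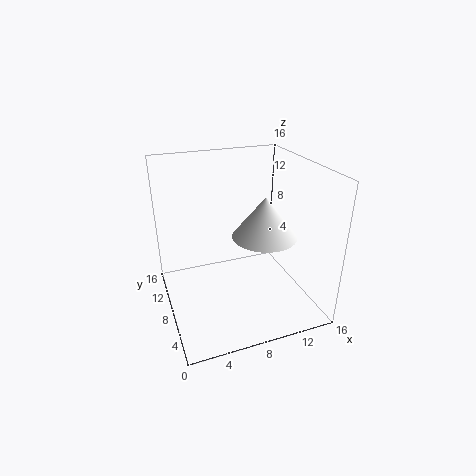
cx = 10.5, cy = 6.5, cz = 8.5, r = 3.5, color = 'white'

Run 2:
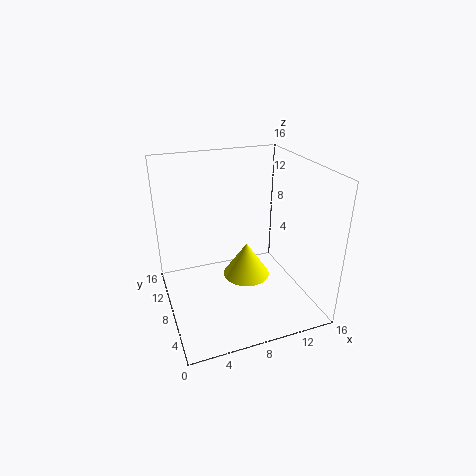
cx = 10.5, cy = 11.5, cz = 0.5, r = 3, color = 'yellow'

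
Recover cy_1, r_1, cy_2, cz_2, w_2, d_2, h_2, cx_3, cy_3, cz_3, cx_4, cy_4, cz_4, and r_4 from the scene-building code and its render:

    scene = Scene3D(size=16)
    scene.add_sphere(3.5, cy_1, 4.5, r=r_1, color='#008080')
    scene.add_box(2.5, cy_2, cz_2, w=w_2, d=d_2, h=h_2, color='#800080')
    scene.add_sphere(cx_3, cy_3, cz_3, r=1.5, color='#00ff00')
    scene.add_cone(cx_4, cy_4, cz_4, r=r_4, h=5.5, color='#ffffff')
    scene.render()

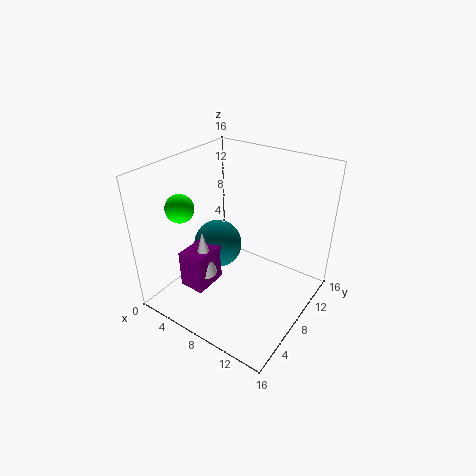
cy_1 = 10, r_1 = 3, cy_2 = 4, cz_2 = 1.5, w_2 = 3, d_2 = 4, h_2 = 4.5, cx_3 = 3.5, cy_3 = 4, cz_3 = 12, cx_4 = 4.5, cy_4 = 6, cz_4 = 3, r_4 = 1.5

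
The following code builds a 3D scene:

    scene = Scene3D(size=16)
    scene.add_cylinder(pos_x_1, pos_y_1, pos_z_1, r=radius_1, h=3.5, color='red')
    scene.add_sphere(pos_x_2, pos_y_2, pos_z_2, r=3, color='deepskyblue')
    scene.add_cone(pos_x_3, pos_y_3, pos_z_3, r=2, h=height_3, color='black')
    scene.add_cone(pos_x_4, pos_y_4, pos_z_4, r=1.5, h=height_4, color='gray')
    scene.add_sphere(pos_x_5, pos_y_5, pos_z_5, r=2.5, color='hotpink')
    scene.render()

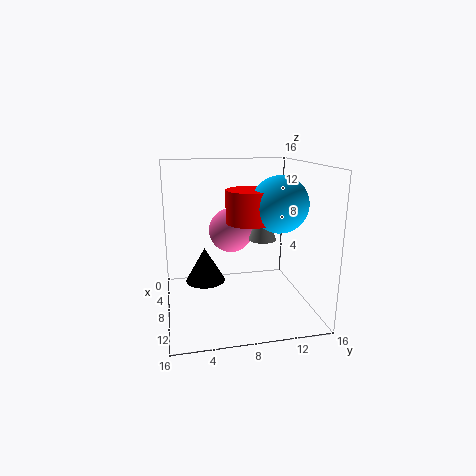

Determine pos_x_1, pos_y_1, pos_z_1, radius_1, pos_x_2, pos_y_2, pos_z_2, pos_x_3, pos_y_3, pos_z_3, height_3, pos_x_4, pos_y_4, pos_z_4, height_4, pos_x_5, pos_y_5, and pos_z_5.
pos_x_1 = 9; pos_y_1 = 9; pos_z_1 = 10; radius_1 = 2.5; pos_x_2 = 10; pos_y_2 = 12; pos_z_2 = 12; pos_x_3 = 10.5; pos_y_3 = 4; pos_z_3 = 4.5; height_3 = 3.5; pos_x_4 = 9; pos_y_4 = 10.5; pos_z_4 = 8; height_4 = 4.5; pos_x_5 = 6.5; pos_y_5 = 7.5; pos_z_5 = 8.5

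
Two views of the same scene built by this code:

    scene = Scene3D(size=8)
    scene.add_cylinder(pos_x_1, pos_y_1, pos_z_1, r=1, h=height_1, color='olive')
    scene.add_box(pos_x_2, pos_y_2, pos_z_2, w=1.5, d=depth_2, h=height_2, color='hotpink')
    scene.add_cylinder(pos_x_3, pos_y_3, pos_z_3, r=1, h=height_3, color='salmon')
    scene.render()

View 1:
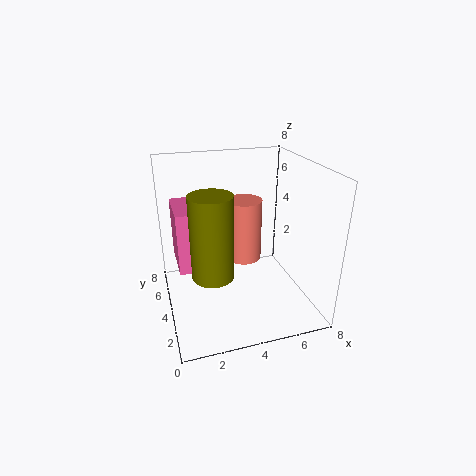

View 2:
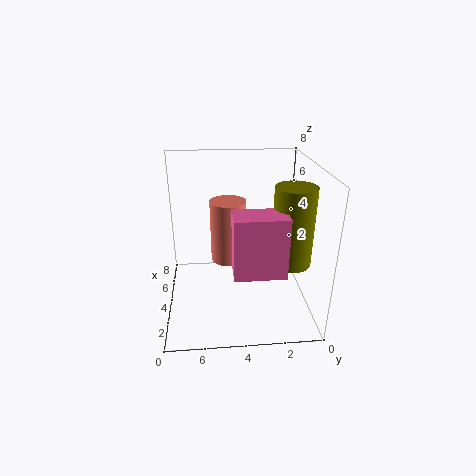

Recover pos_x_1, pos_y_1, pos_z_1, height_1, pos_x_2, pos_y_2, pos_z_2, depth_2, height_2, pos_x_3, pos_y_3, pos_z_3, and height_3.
pos_x_1 = 2; pos_y_1 = 1.5; pos_z_1 = 3.5; height_1 = 4; pos_x_2 = 0.5; pos_y_2 = 2; pos_z_2 = 3.5; depth_2 = 2.5; height_2 = 3; pos_x_3 = 4.5; pos_y_3 = 4.5; pos_z_3 = 2.5; height_3 = 3.5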